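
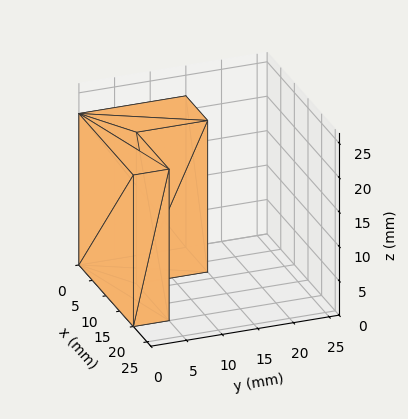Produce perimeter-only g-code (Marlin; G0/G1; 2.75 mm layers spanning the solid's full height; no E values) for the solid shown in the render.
Reading the render: the shape is an L-shaped prism: outer 20 × 15 mm, arm thicknesses ≈ 5 mm (horizontal) and 8 mm (vertical), extruded 22 mm in z (dimensions read to the nearest mm from the axis ticks). For the g-code, the solid's height is divided into equal slices at the stated Δz and each level perimeter traced with G1 moves after a G0 lift.

; perimeter-only toolpath
G21 ; units = mm
G90 ; absolute positioning
G28 ; home
; layer 1
G0 Z2.75
G0 X0.00 Y0.00
G1 X20.00 Y0.00
G1 X20.00 Y5.00
G1 X8.00 Y5.00
G1 X8.00 Y15.00
G1 X0.00 Y15.00
G1 X0.00 Y0.00
; layer 2
G0 Z5.50
G0 X0.00 Y0.00
G1 X20.00 Y0.00
G1 X20.00 Y5.00
G1 X8.00 Y5.00
G1 X8.00 Y15.00
G1 X0.00 Y15.00
G1 X0.00 Y0.00
; layer 3
G0 Z8.25
G0 X0.00 Y0.00
G1 X20.00 Y0.00
G1 X20.00 Y5.00
G1 X8.00 Y5.00
G1 X8.00 Y15.00
G1 X0.00 Y15.00
G1 X0.00 Y0.00
; layer 4
G0 Z11.00
G0 X0.00 Y0.00
G1 X20.00 Y0.00
G1 X20.00 Y5.00
G1 X8.00 Y5.00
G1 X8.00 Y15.00
G1 X0.00 Y15.00
G1 X0.00 Y0.00
; layer 5
G0 Z13.75
G0 X0.00 Y0.00
G1 X20.00 Y0.00
G1 X20.00 Y5.00
G1 X8.00 Y5.00
G1 X8.00 Y15.00
G1 X0.00 Y15.00
G1 X0.00 Y0.00
; layer 6
G0 Z16.50
G0 X0.00 Y0.00
G1 X20.00 Y0.00
G1 X20.00 Y5.00
G1 X8.00 Y5.00
G1 X8.00 Y15.00
G1 X0.00 Y15.00
G1 X0.00 Y0.00
; layer 7
G0 Z19.25
G0 X0.00 Y0.00
G1 X20.00 Y0.00
G1 X20.00 Y5.00
G1 X8.00 Y5.00
G1 X8.00 Y15.00
G1 X0.00 Y15.00
G1 X0.00 Y0.00
; layer 8
G0 Z22.00
G0 X0.00 Y0.00
G1 X20.00 Y0.00
G1 X20.00 Y5.00
G1 X8.00 Y5.00
G1 X8.00 Y15.00
G1 X0.00 Y15.00
G1 X0.00 Y0.00
M2 ; end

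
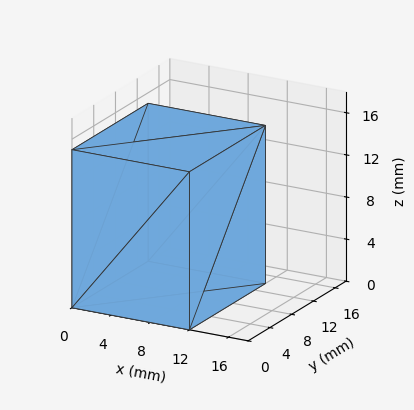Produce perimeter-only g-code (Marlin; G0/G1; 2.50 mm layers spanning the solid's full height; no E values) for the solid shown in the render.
Reading the render: the shape is a rectangular box, roughly 12 × 14 mm footprint and 15 mm tall (dimensions read to the nearest mm from the axis ticks). For the g-code, the solid's height is divided into equal slices at the stated Δz and each level perimeter traced with G1 moves after a G0 lift.

; perimeter-only toolpath
G21 ; units = mm
G90 ; absolute positioning
G28 ; home
; layer 1
G0 Z2.50
G0 X0.00 Y0.00
G1 X12.00 Y0.00
G1 X12.00 Y14.00
G1 X0.00 Y14.00
G1 X0.00 Y0.00
; layer 2
G0 Z5.00
G0 X0.00 Y0.00
G1 X12.00 Y0.00
G1 X12.00 Y14.00
G1 X0.00 Y14.00
G1 X0.00 Y0.00
; layer 3
G0 Z7.50
G0 X0.00 Y0.00
G1 X12.00 Y0.00
G1 X12.00 Y14.00
G1 X0.00 Y14.00
G1 X0.00 Y0.00
; layer 4
G0 Z10.00
G0 X0.00 Y0.00
G1 X12.00 Y0.00
G1 X12.00 Y14.00
G1 X0.00 Y14.00
G1 X0.00 Y0.00
; layer 5
G0 Z12.50
G0 X0.00 Y0.00
G1 X12.00 Y0.00
G1 X12.00 Y14.00
G1 X0.00 Y14.00
G1 X0.00 Y0.00
; layer 6
G0 Z15.00
G0 X0.00 Y0.00
G1 X12.00 Y0.00
G1 X12.00 Y14.00
G1 X0.00 Y14.00
G1 X0.00 Y0.00
M2 ; end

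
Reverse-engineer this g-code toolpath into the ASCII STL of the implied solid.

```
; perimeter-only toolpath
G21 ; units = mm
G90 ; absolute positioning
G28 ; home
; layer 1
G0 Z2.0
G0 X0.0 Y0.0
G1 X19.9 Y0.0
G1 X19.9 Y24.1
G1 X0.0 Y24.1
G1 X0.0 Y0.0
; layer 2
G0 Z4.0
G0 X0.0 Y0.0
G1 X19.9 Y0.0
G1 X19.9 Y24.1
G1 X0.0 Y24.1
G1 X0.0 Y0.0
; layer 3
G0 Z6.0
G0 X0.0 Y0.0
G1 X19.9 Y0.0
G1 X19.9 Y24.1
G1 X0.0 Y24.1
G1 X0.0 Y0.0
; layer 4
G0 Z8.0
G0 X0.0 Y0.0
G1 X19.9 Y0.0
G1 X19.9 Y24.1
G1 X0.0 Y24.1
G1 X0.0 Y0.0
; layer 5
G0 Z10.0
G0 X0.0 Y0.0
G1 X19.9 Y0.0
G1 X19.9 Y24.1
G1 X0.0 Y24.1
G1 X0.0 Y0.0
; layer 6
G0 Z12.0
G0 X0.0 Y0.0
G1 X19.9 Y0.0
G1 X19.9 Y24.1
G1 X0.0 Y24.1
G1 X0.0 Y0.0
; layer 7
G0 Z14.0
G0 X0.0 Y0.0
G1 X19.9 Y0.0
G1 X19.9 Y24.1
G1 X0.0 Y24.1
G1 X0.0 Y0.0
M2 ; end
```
solid part
  facet normal 0.0000 0.0000 -1.0000
    outer loop
      vertex 19.9 24.1 0.0
      vertex 19.9 0.0 0.0
      vertex 0.0 0.0 0.0
    endloop
  endfacet
  facet normal 0.0000 0.0000 -1.0000
    outer loop
      vertex 0.0 24.1 0.0
      vertex 19.9 24.1 0.0
      vertex 0.0 0.0 0.0
    endloop
  endfacet
  facet normal 0.0000 0.0000 1.0000
    outer loop
      vertex 0.0 0.0 14.0
      vertex 19.9 0.0 14.0
      vertex 19.9 24.1 14.0
    endloop
  endfacet
  facet normal 0.0000 0.0000 1.0000
    outer loop
      vertex 0.0 0.0 14.0
      vertex 19.9 24.1 14.0
      vertex 0.0 24.1 14.0
    endloop
  endfacet
  facet normal 0.0000 -1.0000 0.0000
    outer loop
      vertex 0.0 0.0 0.0
      vertex 19.9 0.0 0.0
      vertex 19.9 0.0 14.0
    endloop
  endfacet
  facet normal 0.0000 -1.0000 0.0000
    outer loop
      vertex 0.0 0.0 0.0
      vertex 19.9 0.0 14.0
      vertex 0.0 0.0 14.0
    endloop
  endfacet
  facet normal 0.0000 1.0000 0.0000
    outer loop
      vertex 19.9 24.1 14.0
      vertex 19.9 24.1 0.0
      vertex 0.0 24.1 0.0
    endloop
  endfacet
  facet normal 0.0000 1.0000 0.0000
    outer loop
      vertex 0.0 24.1 14.0
      vertex 19.9 24.1 14.0
      vertex 0.0 24.1 0.0
    endloop
  endfacet
  facet normal -1.0000 0.0000 0.0000
    outer loop
      vertex 0.0 24.1 14.0
      vertex 0.0 24.1 0.0
      vertex 0.0 0.0 0.0
    endloop
  endfacet
  facet normal -1.0000 0.0000 0.0000
    outer loop
      vertex 0.0 0.0 14.0
      vertex 0.0 24.1 14.0
      vertex 0.0 0.0 0.0
    endloop
  endfacet
  facet normal 1.0000 0.0000 0.0000
    outer loop
      vertex 19.9 0.0 0.0
      vertex 19.9 24.1 0.0
      vertex 19.9 24.1 14.0
    endloop
  endfacet
  facet normal 1.0000 0.0000 0.0000
    outer loop
      vertex 19.9 0.0 0.0
      vertex 19.9 24.1 14.0
      vertex 19.9 0.0 14.0
    endloop
  endfacet
endsolid part

The G0 Z moves step by Δz≈2.0 mm. Every layer's G1 loop is the same polygon, so the solid is a straight extrusion of it from z=0 to z≈14. Closing with flat bottom and top caps and triangulating gives 12 facets — a rectangular box, roughly 19.9 × 24.1 mm footprint and 14 mm tall.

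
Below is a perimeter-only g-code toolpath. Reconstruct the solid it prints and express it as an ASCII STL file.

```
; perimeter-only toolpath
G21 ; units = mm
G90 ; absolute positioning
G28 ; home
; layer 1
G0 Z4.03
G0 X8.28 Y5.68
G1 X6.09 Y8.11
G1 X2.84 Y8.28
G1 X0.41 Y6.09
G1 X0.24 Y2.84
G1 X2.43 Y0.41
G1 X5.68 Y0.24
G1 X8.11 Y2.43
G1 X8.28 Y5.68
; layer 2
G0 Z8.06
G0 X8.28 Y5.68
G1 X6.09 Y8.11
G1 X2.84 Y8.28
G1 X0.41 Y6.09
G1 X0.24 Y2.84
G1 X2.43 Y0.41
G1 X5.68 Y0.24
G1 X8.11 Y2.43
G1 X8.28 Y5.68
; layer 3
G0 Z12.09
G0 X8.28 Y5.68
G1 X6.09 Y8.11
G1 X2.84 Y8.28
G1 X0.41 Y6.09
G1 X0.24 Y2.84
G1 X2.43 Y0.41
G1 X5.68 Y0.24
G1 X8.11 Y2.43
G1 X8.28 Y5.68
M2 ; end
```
solid part
  facet normal 0.0000 0.0000 -1.0000
    outer loop
      vertex 2.84 8.28 0.00
      vertex 6.09 8.11 0.00
      vertex 8.28 5.68 0.00
    endloop
  endfacet
  facet normal 0.0000 0.0000 -1.0000
    outer loop
      vertex 0.41 6.09 0.00
      vertex 2.84 8.28 0.00
      vertex 8.28 5.68 0.00
    endloop
  endfacet
  facet normal 0.0000 0.0000 -1.0000
    outer loop
      vertex 0.24 2.84 0.00
      vertex 0.41 6.09 0.00
      vertex 8.28 5.68 0.00
    endloop
  endfacet
  facet normal 0.0000 0.0000 -1.0000
    outer loop
      vertex 2.43 0.41 0.00
      vertex 0.24 2.84 0.00
      vertex 8.28 5.68 0.00
    endloop
  endfacet
  facet normal 0.0000 0.0000 -1.0000
    outer loop
      vertex 5.68 0.24 0.00
      vertex 2.43 0.41 0.00
      vertex 8.28 5.68 0.00
    endloop
  endfacet
  facet normal 0.0000 0.0000 -1.0000
    outer loop
      vertex 8.11 2.43 0.00
      vertex 5.68 0.24 0.00
      vertex 8.28 5.68 0.00
    endloop
  endfacet
  facet normal 0.0000 0.0000 1.0000
    outer loop
      vertex 8.28 5.68 12.09
      vertex 6.09 8.11 12.09
      vertex 2.84 8.28 12.09
    endloop
  endfacet
  facet normal 0.0000 0.0000 1.0000
    outer loop
      vertex 8.28 5.68 12.09
      vertex 2.84 8.28 12.09
      vertex 0.41 6.09 12.09
    endloop
  endfacet
  facet normal 0.0000 0.0000 1.0000
    outer loop
      vertex 8.28 5.68 12.09
      vertex 0.41 6.09 12.09
      vertex 0.24 2.84 12.09
    endloop
  endfacet
  facet normal 0.0000 0.0000 1.0000
    outer loop
      vertex 8.28 5.68 12.09
      vertex 0.24 2.84 12.09
      vertex 2.43 0.41 12.09
    endloop
  endfacet
  facet normal 0.0000 0.0000 1.0000
    outer loop
      vertex 8.28 5.68 12.09
      vertex 2.43 0.41 12.09
      vertex 5.68 0.24 12.09
    endloop
  endfacet
  facet normal 0.0000 0.0000 1.0000
    outer loop
      vertex 8.28 5.68 12.09
      vertex 5.68 0.24 12.09
      vertex 8.11 2.43 12.09
    endloop
  endfacet
  facet normal 0.7428 0.6695 0.0000
    outer loop
      vertex 8.28 5.68 0.00
      vertex 6.09 8.11 0.00
      vertex 6.09 8.11 12.09
    endloop
  endfacet
  facet normal 0.7428 0.6695 0.0000
    outer loop
      vertex 8.28 5.68 0.00
      vertex 6.09 8.11 12.09
      vertex 8.28 5.68 12.09
    endloop
  endfacet
  facet normal 0.0522 0.9986 0.0000
    outer loop
      vertex 6.09 8.11 0.00
      vertex 2.84 8.28 0.00
      vertex 2.84 8.28 12.09
    endloop
  endfacet
  facet normal 0.0522 0.9986 0.0000
    outer loop
      vertex 6.09 8.11 0.00
      vertex 2.84 8.28 12.09
      vertex 6.09 8.11 12.09
    endloop
  endfacet
  facet normal -0.6695 0.7428 0.0000
    outer loop
      vertex 2.84 8.28 0.00
      vertex 0.41 6.09 0.00
      vertex 0.41 6.09 12.09
    endloop
  endfacet
  facet normal -0.6695 0.7428 0.0000
    outer loop
      vertex 2.84 8.28 0.00
      vertex 0.41 6.09 12.09
      vertex 2.84 8.28 12.09
    endloop
  endfacet
  facet normal -0.9986 0.0522 0.0000
    outer loop
      vertex 0.41 6.09 0.00
      vertex 0.24 2.84 0.00
      vertex 0.24 2.84 12.09
    endloop
  endfacet
  facet normal -0.9986 0.0522 0.0000
    outer loop
      vertex 0.41 6.09 0.00
      vertex 0.24 2.84 12.09
      vertex 0.41 6.09 12.09
    endloop
  endfacet
  facet normal -0.7428 -0.6695 0.0000
    outer loop
      vertex 0.24 2.84 0.00
      vertex 2.43 0.41 0.00
      vertex 2.43 0.41 12.09
    endloop
  endfacet
  facet normal -0.7428 -0.6695 0.0000
    outer loop
      vertex 0.24 2.84 0.00
      vertex 2.43 0.41 12.09
      vertex 0.24 2.84 12.09
    endloop
  endfacet
  facet normal -0.0522 -0.9986 0.0000
    outer loop
      vertex 2.43 0.41 0.00
      vertex 5.68 0.24 0.00
      vertex 5.68 0.24 12.09
    endloop
  endfacet
  facet normal -0.0522 -0.9986 0.0000
    outer loop
      vertex 2.43 0.41 0.00
      vertex 5.68 0.24 12.09
      vertex 2.43 0.41 12.09
    endloop
  endfacet
  facet normal 0.6695 -0.7428 0.0000
    outer loop
      vertex 5.68 0.24 0.00
      vertex 8.11 2.43 0.00
      vertex 8.11 2.43 12.09
    endloop
  endfacet
  facet normal 0.6695 -0.7428 0.0000
    outer loop
      vertex 5.68 0.24 0.00
      vertex 8.11 2.43 12.09
      vertex 5.68 0.24 12.09
    endloop
  endfacet
  facet normal 0.9986 -0.0522 0.0000
    outer loop
      vertex 8.11 2.43 0.00
      vertex 8.28 5.68 0.00
      vertex 8.28 5.68 12.09
    endloop
  endfacet
  facet normal 0.9986 -0.0522 0.0000
    outer loop
      vertex 8.11 2.43 0.00
      vertex 8.28 5.68 12.09
      vertex 8.11 2.43 12.09
    endloop
  endfacet
endsolid part

The G0 Z moves step by Δz≈4.03 mm. Every layer's G1 loop is the same polygon, so the solid is a straight extrusion of it from z=0 to z≈12.1. Closing with flat bottom and top caps and triangulating gives 28 facets — a regular 8-sided prism (a cylinder approximated with 8 flat sides), circumscribed radius ≈ 4.26 mm, height ≈ 12.1 mm.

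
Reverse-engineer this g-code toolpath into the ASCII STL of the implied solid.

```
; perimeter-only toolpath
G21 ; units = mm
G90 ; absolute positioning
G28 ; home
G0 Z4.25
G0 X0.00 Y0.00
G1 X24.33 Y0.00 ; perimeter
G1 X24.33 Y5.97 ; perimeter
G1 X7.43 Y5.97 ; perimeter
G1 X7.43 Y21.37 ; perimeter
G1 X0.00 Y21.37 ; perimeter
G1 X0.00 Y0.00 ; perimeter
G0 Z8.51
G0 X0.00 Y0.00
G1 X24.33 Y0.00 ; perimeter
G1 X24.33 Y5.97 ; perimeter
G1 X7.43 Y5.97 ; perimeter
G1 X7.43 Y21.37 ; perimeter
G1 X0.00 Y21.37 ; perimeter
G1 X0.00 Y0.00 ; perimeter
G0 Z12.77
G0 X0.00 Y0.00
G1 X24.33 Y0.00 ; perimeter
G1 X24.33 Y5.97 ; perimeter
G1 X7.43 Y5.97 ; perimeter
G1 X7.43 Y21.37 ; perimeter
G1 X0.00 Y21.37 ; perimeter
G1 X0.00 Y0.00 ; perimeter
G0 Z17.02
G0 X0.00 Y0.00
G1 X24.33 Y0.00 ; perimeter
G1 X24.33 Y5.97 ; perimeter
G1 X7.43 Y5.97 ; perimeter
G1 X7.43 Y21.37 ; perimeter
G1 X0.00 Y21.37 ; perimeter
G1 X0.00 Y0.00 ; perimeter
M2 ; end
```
solid part
  facet normal 0.0000 0.0000 -1.0000
    outer loop
      vertex 24.33 5.97 0.00
      vertex 24.33 0.00 0.00
      vertex 0.00 0.00 0.00
    endloop
  endfacet
  facet normal 0.0000 0.0000 -1.0000
    outer loop
      vertex 7.43 5.97 0.00
      vertex 24.33 5.97 0.00
      vertex 0.00 0.00 0.00
    endloop
  endfacet
  facet normal 0.0000 0.0000 -1.0000
    outer loop
      vertex 7.43 21.37 0.00
      vertex 7.43 5.97 0.00
      vertex 0.00 0.00 0.00
    endloop
  endfacet
  facet normal 0.0000 0.0000 -1.0000
    outer loop
      vertex 0.00 21.37 0.00
      vertex 7.43 21.37 0.00
      vertex 0.00 0.00 0.00
    endloop
  endfacet
  facet normal 0.0000 0.0000 1.0000
    outer loop
      vertex 0.00 0.00 17.02
      vertex 24.33 0.00 17.02
      vertex 24.33 5.97 17.02
    endloop
  endfacet
  facet normal 0.0000 0.0000 1.0000
    outer loop
      vertex 0.00 0.00 17.02
      vertex 24.33 5.97 17.02
      vertex 7.43 5.97 17.02
    endloop
  endfacet
  facet normal 0.0000 0.0000 1.0000
    outer loop
      vertex 0.00 0.00 17.02
      vertex 7.43 5.97 17.02
      vertex 7.43 21.37 17.02
    endloop
  endfacet
  facet normal 0.0000 0.0000 1.0000
    outer loop
      vertex 0.00 0.00 17.02
      vertex 7.43 21.37 17.02
      vertex 0.00 21.37 17.02
    endloop
  endfacet
  facet normal 0.0000 -1.0000 0.0000
    outer loop
      vertex 0.00 0.00 0.00
      vertex 24.33 0.00 0.00
      vertex 24.33 0.00 17.02
    endloop
  endfacet
  facet normal 0.0000 -1.0000 0.0000
    outer loop
      vertex 0.00 0.00 0.00
      vertex 24.33 0.00 17.02
      vertex 0.00 0.00 17.02
    endloop
  endfacet
  facet normal 1.0000 0.0000 0.0000
    outer loop
      vertex 24.33 0.00 0.00
      vertex 24.33 5.97 0.00
      vertex 24.33 5.97 17.02
    endloop
  endfacet
  facet normal 1.0000 0.0000 0.0000
    outer loop
      vertex 24.33 0.00 0.00
      vertex 24.33 5.97 17.02
      vertex 24.33 0.00 17.02
    endloop
  endfacet
  facet normal 0.0000 1.0000 0.0000
    outer loop
      vertex 24.33 5.97 0.00
      vertex 7.43 5.97 0.00
      vertex 7.43 5.97 17.02
    endloop
  endfacet
  facet normal 0.0000 1.0000 0.0000
    outer loop
      vertex 24.33 5.97 0.00
      vertex 7.43 5.97 17.02
      vertex 24.33 5.97 17.02
    endloop
  endfacet
  facet normal 1.0000 0.0000 0.0000
    outer loop
      vertex 7.43 5.97 0.00
      vertex 7.43 21.37 0.00
      vertex 7.43 21.37 17.02
    endloop
  endfacet
  facet normal 1.0000 0.0000 0.0000
    outer loop
      vertex 7.43 5.97 0.00
      vertex 7.43 21.37 17.02
      vertex 7.43 5.97 17.02
    endloop
  endfacet
  facet normal 0.0000 1.0000 0.0000
    outer loop
      vertex 7.43 21.37 0.00
      vertex 0.00 21.37 0.00
      vertex 0.00 21.37 17.02
    endloop
  endfacet
  facet normal 0.0000 1.0000 0.0000
    outer loop
      vertex 7.43 21.37 0.00
      vertex 0.00 21.37 17.02
      vertex 7.43 21.37 17.02
    endloop
  endfacet
  facet normal -1.0000 0.0000 0.0000
    outer loop
      vertex 0.00 21.37 0.00
      vertex 0.00 0.00 0.00
      vertex 0.00 0.00 17.02
    endloop
  endfacet
  facet normal -1.0000 0.0000 0.0000
    outer loop
      vertex 0.00 21.37 0.00
      vertex 0.00 0.00 17.02
      vertex 0.00 21.37 17.02
    endloop
  endfacet
endsolid part

The G0 Z moves step by Δz≈4.25 mm. Every layer's G1 loop is the same polygon, so the solid is a straight extrusion of it from z=0 to z≈17. Closing with flat bottom and top caps and triangulating gives 20 facets — an L-shaped prism: outer 24.3 × 21.4 mm, arm thicknesses ≈ 5.97 mm (horizontal) and 7.43 mm (vertical), extruded 17 mm in z.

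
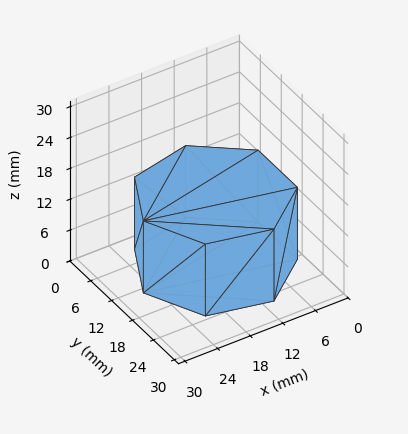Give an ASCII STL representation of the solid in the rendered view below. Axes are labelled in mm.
Reading the render: the shape is a regular 7-sided prism (a cylinder approximated with 7 flat sides), circumscribed radius ≈ 13 mm, height ≈ 14 mm (dimensions read to the nearest mm from the axis ticks). For the STL, each face is triangulated and given an outward normal.

solid part
  facet normal 0.0000 0.0000 -1.0000
    outer loop
      vertex 10.11 25.67 0.00
      vertex 21.11 23.16 0.00
      vertex 26.00 13.00 0.00
    endloop
  endfacet
  facet normal 0.0000 0.0000 -1.0000
    outer loop
      vertex 1.29 18.64 0.00
      vertex 10.11 25.67 0.00
      vertex 26.00 13.00 0.00
    endloop
  endfacet
  facet normal 0.0000 0.0000 -1.0000
    outer loop
      vertex 1.29 7.36 0.00
      vertex 1.29 18.64 0.00
      vertex 26.00 13.00 0.00
    endloop
  endfacet
  facet normal 0.0000 0.0000 -1.0000
    outer loop
      vertex 10.11 0.33 0.00
      vertex 1.29 7.36 0.00
      vertex 26.00 13.00 0.00
    endloop
  endfacet
  facet normal 0.0000 0.0000 -1.0000
    outer loop
      vertex 21.11 2.84 0.00
      vertex 10.11 0.33 0.00
      vertex 26.00 13.00 0.00
    endloop
  endfacet
  facet normal 0.0000 0.0000 1.0000
    outer loop
      vertex 26.00 13.00 14.00
      vertex 21.11 23.16 14.00
      vertex 10.11 25.67 14.00
    endloop
  endfacet
  facet normal 0.0000 0.0000 1.0000
    outer loop
      vertex 26.00 13.00 14.00
      vertex 10.11 25.67 14.00
      vertex 1.29 18.64 14.00
    endloop
  endfacet
  facet normal 0.0000 0.0000 1.0000
    outer loop
      vertex 26.00 13.00 14.00
      vertex 1.29 18.64 14.00
      vertex 1.29 7.36 14.00
    endloop
  endfacet
  facet normal 0.0000 0.0000 1.0000
    outer loop
      vertex 26.00 13.00 14.00
      vertex 1.29 7.36 14.00
      vertex 10.11 0.33 14.00
    endloop
  endfacet
  facet normal 0.0000 0.0000 1.0000
    outer loop
      vertex 26.00 13.00 14.00
      vertex 10.11 0.33 14.00
      vertex 21.11 2.84 14.00
    endloop
  endfacet
  facet normal 0.9011 0.4337 0.0000
    outer loop
      vertex 26.00 13.00 0.00
      vertex 21.11 23.16 0.00
      vertex 21.11 23.16 14.00
    endloop
  endfacet
  facet normal 0.9011 0.4337 0.0000
    outer loop
      vertex 26.00 13.00 0.00
      vertex 21.11 23.16 14.00
      vertex 26.00 13.00 14.00
    endloop
  endfacet
  facet normal 0.2225 0.9749 0.0000
    outer loop
      vertex 21.11 23.16 0.00
      vertex 10.11 25.67 0.00
      vertex 10.11 25.67 14.00
    endloop
  endfacet
  facet normal 0.2225 0.9749 0.0000
    outer loop
      vertex 21.11 23.16 0.00
      vertex 10.11 25.67 14.00
      vertex 21.11 23.16 14.00
    endloop
  endfacet
  facet normal -0.6233 0.7820 0.0000
    outer loop
      vertex 10.11 25.67 0.00
      vertex 1.29 18.64 0.00
      vertex 1.29 18.64 14.00
    endloop
  endfacet
  facet normal -0.6233 0.7820 0.0000
    outer loop
      vertex 10.11 25.67 0.00
      vertex 1.29 18.64 14.00
      vertex 10.11 25.67 14.00
    endloop
  endfacet
  facet normal -1.0000 0.0000 0.0000
    outer loop
      vertex 1.29 18.64 0.00
      vertex 1.29 7.36 0.00
      vertex 1.29 7.36 14.00
    endloop
  endfacet
  facet normal -1.0000 0.0000 0.0000
    outer loop
      vertex 1.29 18.64 0.00
      vertex 1.29 7.36 14.00
      vertex 1.29 18.64 14.00
    endloop
  endfacet
  facet normal -0.6233 -0.7820 0.0000
    outer loop
      vertex 1.29 7.36 0.00
      vertex 10.11 0.33 0.00
      vertex 10.11 0.33 14.00
    endloop
  endfacet
  facet normal -0.6233 -0.7820 0.0000
    outer loop
      vertex 1.29 7.36 0.00
      vertex 10.11 0.33 14.00
      vertex 1.29 7.36 14.00
    endloop
  endfacet
  facet normal 0.2225 -0.9749 0.0000
    outer loop
      vertex 10.11 0.33 0.00
      vertex 21.11 2.84 0.00
      vertex 21.11 2.84 14.00
    endloop
  endfacet
  facet normal 0.2225 -0.9749 0.0000
    outer loop
      vertex 10.11 0.33 0.00
      vertex 21.11 2.84 14.00
      vertex 10.11 0.33 14.00
    endloop
  endfacet
  facet normal 0.9011 -0.4337 0.0000
    outer loop
      vertex 21.11 2.84 0.00
      vertex 26.00 13.00 0.00
      vertex 26.00 13.00 14.00
    endloop
  endfacet
  facet normal 0.9011 -0.4337 0.0000
    outer loop
      vertex 21.11 2.84 0.00
      vertex 26.00 13.00 14.00
      vertex 21.11 2.84 14.00
    endloop
  endfacet
endsolid part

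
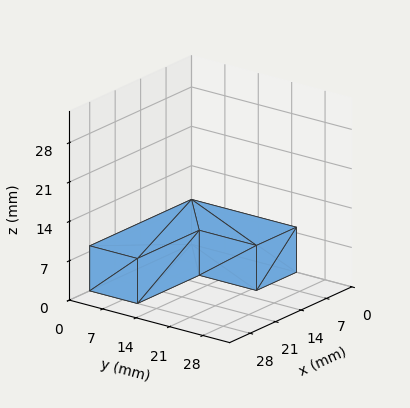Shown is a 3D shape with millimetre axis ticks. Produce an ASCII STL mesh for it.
Reading the render: the shape is an L-shaped prism: outer 28 × 22 mm, arm thicknesses ≈ 10 mm (horizontal) and 11 mm (vertical), extruded 8 mm in z (dimensions read to the nearest mm from the axis ticks). For the STL, each face is triangulated and given an outward normal.

solid part
  facet normal 0.0000 0.0000 -1.0000
    outer loop
      vertex 28.000 10.000 0.000
      vertex 28.000 0.000 0.000
      vertex 0.000 0.000 0.000
    endloop
  endfacet
  facet normal 0.0000 0.0000 -1.0000
    outer loop
      vertex 11.000 10.000 0.000
      vertex 28.000 10.000 0.000
      vertex 0.000 0.000 0.000
    endloop
  endfacet
  facet normal 0.0000 0.0000 -1.0000
    outer loop
      vertex 11.000 22.000 0.000
      vertex 11.000 10.000 0.000
      vertex 0.000 0.000 0.000
    endloop
  endfacet
  facet normal 0.0000 0.0000 -1.0000
    outer loop
      vertex 0.000 22.000 0.000
      vertex 11.000 22.000 0.000
      vertex 0.000 0.000 0.000
    endloop
  endfacet
  facet normal 0.0000 0.0000 1.0000
    outer loop
      vertex 0.000 0.000 8.000
      vertex 28.000 0.000 8.000
      vertex 28.000 10.000 8.000
    endloop
  endfacet
  facet normal 0.0000 0.0000 1.0000
    outer loop
      vertex 0.000 0.000 8.000
      vertex 28.000 10.000 8.000
      vertex 11.000 10.000 8.000
    endloop
  endfacet
  facet normal 0.0000 0.0000 1.0000
    outer loop
      vertex 0.000 0.000 8.000
      vertex 11.000 10.000 8.000
      vertex 11.000 22.000 8.000
    endloop
  endfacet
  facet normal 0.0000 0.0000 1.0000
    outer loop
      vertex 0.000 0.000 8.000
      vertex 11.000 22.000 8.000
      vertex 0.000 22.000 8.000
    endloop
  endfacet
  facet normal 0.0000 -1.0000 0.0000
    outer loop
      vertex 0.000 0.000 0.000
      vertex 28.000 0.000 0.000
      vertex 28.000 0.000 8.000
    endloop
  endfacet
  facet normal 0.0000 -1.0000 0.0000
    outer loop
      vertex 0.000 0.000 0.000
      vertex 28.000 0.000 8.000
      vertex 0.000 0.000 8.000
    endloop
  endfacet
  facet normal 1.0000 0.0000 0.0000
    outer loop
      vertex 28.000 0.000 0.000
      vertex 28.000 10.000 0.000
      vertex 28.000 10.000 8.000
    endloop
  endfacet
  facet normal 1.0000 0.0000 0.0000
    outer loop
      vertex 28.000 0.000 0.000
      vertex 28.000 10.000 8.000
      vertex 28.000 0.000 8.000
    endloop
  endfacet
  facet normal 0.0000 1.0000 0.0000
    outer loop
      vertex 28.000 10.000 0.000
      vertex 11.000 10.000 0.000
      vertex 11.000 10.000 8.000
    endloop
  endfacet
  facet normal 0.0000 1.0000 0.0000
    outer loop
      vertex 28.000 10.000 0.000
      vertex 11.000 10.000 8.000
      vertex 28.000 10.000 8.000
    endloop
  endfacet
  facet normal 1.0000 0.0000 0.0000
    outer loop
      vertex 11.000 10.000 0.000
      vertex 11.000 22.000 0.000
      vertex 11.000 22.000 8.000
    endloop
  endfacet
  facet normal 1.0000 0.0000 0.0000
    outer loop
      vertex 11.000 10.000 0.000
      vertex 11.000 22.000 8.000
      vertex 11.000 10.000 8.000
    endloop
  endfacet
  facet normal 0.0000 1.0000 0.0000
    outer loop
      vertex 11.000 22.000 0.000
      vertex 0.000 22.000 0.000
      vertex 0.000 22.000 8.000
    endloop
  endfacet
  facet normal 0.0000 1.0000 0.0000
    outer loop
      vertex 11.000 22.000 0.000
      vertex 0.000 22.000 8.000
      vertex 11.000 22.000 8.000
    endloop
  endfacet
  facet normal -1.0000 0.0000 0.0000
    outer loop
      vertex 0.000 22.000 0.000
      vertex 0.000 0.000 0.000
      vertex 0.000 0.000 8.000
    endloop
  endfacet
  facet normal -1.0000 0.0000 0.0000
    outer loop
      vertex 0.000 22.000 0.000
      vertex 0.000 0.000 8.000
      vertex 0.000 22.000 8.000
    endloop
  endfacet
endsolid part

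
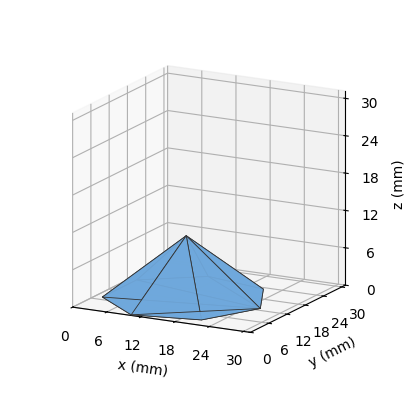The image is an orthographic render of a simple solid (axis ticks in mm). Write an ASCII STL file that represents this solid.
Reading the render: the shape is a regular 7-sided pyramid, base circumscribed radius ≈ 13 mm, apex at z ≈ 10 mm (dimensions read to the nearest mm from the axis ticks). For the STL, each face is triangulated and given an outward normal.

solid part
  facet normal 0.0000 0.0000 -1.0000
    outer loop
      vertex 10.107 25.674 0.000
      vertex 21.105 23.164 0.000
      vertex 26.000 13.000 0.000
    endloop
  endfacet
  facet normal 0.0000 0.0000 -1.0000
    outer loop
      vertex 1.287 18.640 0.000
      vertex 10.107 25.674 0.000
      vertex 26.000 13.000 0.000
    endloop
  endfacet
  facet normal 0.0000 0.0000 -1.0000
    outer loop
      vertex 1.287 7.360 0.000
      vertex 1.287 18.640 0.000
      vertex 26.000 13.000 0.000
    endloop
  endfacet
  facet normal 0.0000 0.0000 -1.0000
    outer loop
      vertex 10.107 0.326 0.000
      vertex 1.287 7.360 0.000
      vertex 26.000 13.000 0.000
    endloop
  endfacet
  facet normal 0.0000 0.0000 -1.0000
    outer loop
      vertex 21.105 2.836 0.000
      vertex 10.107 0.326 0.000
      vertex 26.000 13.000 0.000
    endloop
  endfacet
  facet normal 0.5850 0.2817 0.7605
    outer loop
      vertex 26.000 13.000 0.000
      vertex 21.105 23.164 0.000
      vertex 13.000 13.000 10.000
    endloop
  endfacet
  facet normal 0.1445 0.6330 0.7605
    outer loop
      vertex 21.105 23.164 0.000
      vertex 10.107 25.674 0.000
      vertex 13.000 13.000 10.000
    endloop
  endfacet
  facet normal -0.4049 0.5076 0.7605
    outer loop
      vertex 10.107 25.674 0.000
      vertex 1.287 18.640 0.000
      vertex 13.000 13.000 10.000
    endloop
  endfacet
  facet normal -0.6493 0.0000 0.7605
    outer loop
      vertex 1.287 18.640 0.000
      vertex 1.287 7.360 0.000
      vertex 13.000 13.000 10.000
    endloop
  endfacet
  facet normal -0.4049 -0.5076 0.7605
    outer loop
      vertex 1.287 7.360 0.000
      vertex 10.107 0.326 0.000
      vertex 13.000 13.000 10.000
    endloop
  endfacet
  facet normal 0.1445 -0.6330 0.7605
    outer loop
      vertex 10.107 0.326 0.000
      vertex 21.105 2.836 0.000
      vertex 13.000 13.000 10.000
    endloop
  endfacet
  facet normal 0.5850 -0.2817 0.7605
    outer loop
      vertex 21.105 2.836 0.000
      vertex 26.000 13.000 0.000
      vertex 13.000 13.000 10.000
    endloop
  endfacet
endsolid part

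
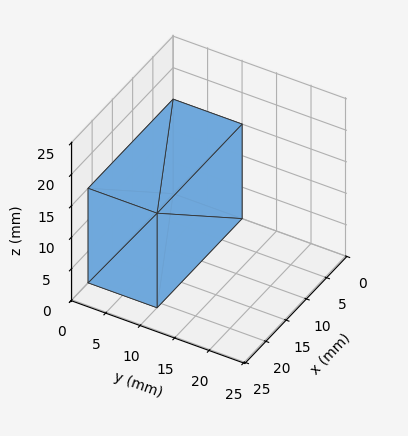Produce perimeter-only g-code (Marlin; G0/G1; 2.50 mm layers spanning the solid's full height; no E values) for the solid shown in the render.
Reading the render: the shape is a rectangular box, roughly 21 × 10 mm footprint and 15 mm tall (dimensions read to the nearest mm from the axis ticks). For the g-code, the solid's height is divided into equal slices at the stated Δz and each level perimeter traced with G1 moves after a G0 lift.

; perimeter-only toolpath
G21 ; units = mm
G90 ; absolute positioning
G28 ; home
; layer 1
G0 Z2.50
G0 X0.00 Y0.00
G1 X21.00 Y0.00
G1 X21.00 Y10.00
G1 X0.00 Y10.00
G1 X0.00 Y0.00
; layer 2
G0 Z5.00
G0 X0.00 Y0.00
G1 X21.00 Y0.00
G1 X21.00 Y10.00
G1 X0.00 Y10.00
G1 X0.00 Y0.00
; layer 3
G0 Z7.50
G0 X0.00 Y0.00
G1 X21.00 Y0.00
G1 X21.00 Y10.00
G1 X0.00 Y10.00
G1 X0.00 Y0.00
; layer 4
G0 Z10.00
G0 X0.00 Y0.00
G1 X21.00 Y0.00
G1 X21.00 Y10.00
G1 X0.00 Y10.00
G1 X0.00 Y0.00
; layer 5
G0 Z12.50
G0 X0.00 Y0.00
G1 X21.00 Y0.00
G1 X21.00 Y10.00
G1 X0.00 Y10.00
G1 X0.00 Y0.00
; layer 6
G0 Z15.00
G0 X0.00 Y0.00
G1 X21.00 Y0.00
G1 X21.00 Y10.00
G1 X0.00 Y10.00
G1 X0.00 Y0.00
M2 ; end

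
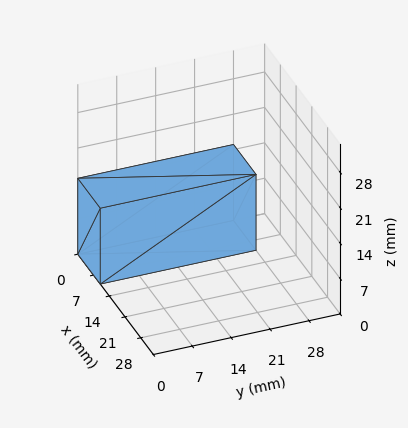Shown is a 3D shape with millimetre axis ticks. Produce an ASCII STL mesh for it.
Reading the render: the shape is a rectangular box, roughly 10 × 28 mm footprint and 15 mm tall (dimensions read to the nearest mm from the axis ticks). For the STL, each face is triangulated and given an outward normal.

solid part
  facet normal 0.0000 0.0000 -1.0000
    outer loop
      vertex 10.000 28.000 0.000
      vertex 10.000 0.000 0.000
      vertex 0.000 0.000 0.000
    endloop
  endfacet
  facet normal 0.0000 0.0000 -1.0000
    outer loop
      vertex 0.000 28.000 0.000
      vertex 10.000 28.000 0.000
      vertex 0.000 0.000 0.000
    endloop
  endfacet
  facet normal 0.0000 0.0000 1.0000
    outer loop
      vertex 0.000 0.000 15.000
      vertex 10.000 0.000 15.000
      vertex 10.000 28.000 15.000
    endloop
  endfacet
  facet normal 0.0000 0.0000 1.0000
    outer loop
      vertex 0.000 0.000 15.000
      vertex 10.000 28.000 15.000
      vertex 0.000 28.000 15.000
    endloop
  endfacet
  facet normal 0.0000 -1.0000 0.0000
    outer loop
      vertex 0.000 0.000 0.000
      vertex 10.000 0.000 0.000
      vertex 10.000 0.000 15.000
    endloop
  endfacet
  facet normal 0.0000 -1.0000 0.0000
    outer loop
      vertex 0.000 0.000 0.000
      vertex 10.000 0.000 15.000
      vertex 0.000 0.000 15.000
    endloop
  endfacet
  facet normal 0.0000 1.0000 0.0000
    outer loop
      vertex 10.000 28.000 15.000
      vertex 10.000 28.000 0.000
      vertex 0.000 28.000 0.000
    endloop
  endfacet
  facet normal 0.0000 1.0000 0.0000
    outer loop
      vertex 0.000 28.000 15.000
      vertex 10.000 28.000 15.000
      vertex 0.000 28.000 0.000
    endloop
  endfacet
  facet normal -1.0000 0.0000 0.0000
    outer loop
      vertex 0.000 28.000 15.000
      vertex 0.000 28.000 0.000
      vertex 0.000 0.000 0.000
    endloop
  endfacet
  facet normal -1.0000 0.0000 0.0000
    outer loop
      vertex 0.000 0.000 15.000
      vertex 0.000 28.000 15.000
      vertex 0.000 0.000 0.000
    endloop
  endfacet
  facet normal 1.0000 0.0000 0.0000
    outer loop
      vertex 10.000 0.000 0.000
      vertex 10.000 28.000 0.000
      vertex 10.000 28.000 15.000
    endloop
  endfacet
  facet normal 1.0000 0.0000 0.0000
    outer loop
      vertex 10.000 0.000 0.000
      vertex 10.000 28.000 15.000
      vertex 10.000 0.000 15.000
    endloop
  endfacet
endsolid part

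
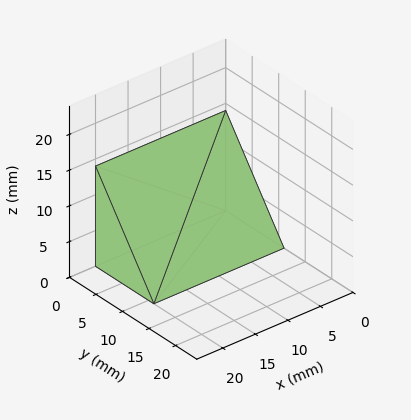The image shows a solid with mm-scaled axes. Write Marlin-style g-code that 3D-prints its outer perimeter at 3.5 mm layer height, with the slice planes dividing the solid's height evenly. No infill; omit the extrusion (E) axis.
Reading the render: the shape is a wedge (ramp): 20 × 11 mm base, rising to 14 mm along the y=0 edge and sloping linearly to z=0 at y=11 (dimensions read to the nearest mm from the axis ticks). For the g-code, the solid's height is divided into equal slices at the stated Δz and each level perimeter traced with G1 moves after a G0 lift.

; perimeter-only toolpath
G21 ; units = mm
G90 ; absolute positioning
G28 ; home
; layer 1
G0 Z3.5
G0 X0.0 Y0.0
G1 X20.0 Y0.0
G1 X20.0 Y8.2
G1 X0.0 Y8.2
G1 X0.0 Y0.0
; layer 2
G0 Z7.0
G0 X0.0 Y0.0
G1 X20.0 Y0.0
G1 X20.0 Y5.5
G1 X0.0 Y5.5
G1 X0.0 Y0.0
; layer 3
G0 Z10.5
G0 X0.0 Y0.0
G1 X20.0 Y0.0
G1 X20.0 Y2.8
G1 X0.0 Y2.8
G1 X0.0 Y0.0
M2 ; end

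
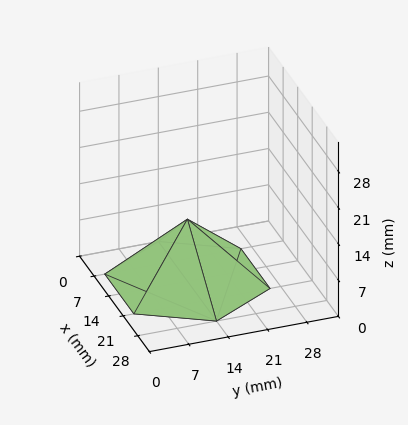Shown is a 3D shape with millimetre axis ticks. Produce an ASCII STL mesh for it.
Reading the render: the shape is a regular 6-sided pyramid, base circumscribed radius ≈ 14 mm, apex at z ≈ 12 mm (dimensions read to the nearest mm from the axis ticks). For the STL, each face is triangulated and given an outward normal.

solid part
  facet normal 0.0000 0.0000 -1.0000
    outer loop
      vertex 7.0 26.1 0.0
      vertex 21.0 26.1 0.0
      vertex 28.0 14.0 0.0
    endloop
  endfacet
  facet normal 0.0000 0.0000 -1.0000
    outer loop
      vertex 0.0 14.0 0.0
      vertex 7.0 26.1 0.0
      vertex 28.0 14.0 0.0
    endloop
  endfacet
  facet normal 0.0000 0.0000 -1.0000
    outer loop
      vertex 7.0 1.9 0.0
      vertex 0.0 14.0 0.0
      vertex 28.0 14.0 0.0
    endloop
  endfacet
  facet normal 0.0000 0.0000 -1.0000
    outer loop
      vertex 21.0 1.9 0.0
      vertex 7.0 1.9 0.0
      vertex 28.0 14.0 0.0
    endloop
  endfacet
  facet normal 0.6091 0.3523 0.7106
    outer loop
      vertex 28.0 14.0 0.0
      vertex 21.0 26.1 0.0
      vertex 14.0 14.0 12.0
    endloop
  endfacet
  facet normal 0.0000 0.7042 0.7100
    outer loop
      vertex 21.0 26.1 0.0
      vertex 7.0 26.1 0.0
      vertex 14.0 14.0 12.0
    endloop
  endfacet
  facet normal -0.6091 0.3523 0.7106
    outer loop
      vertex 7.0 26.1 0.0
      vertex 0.0 14.0 0.0
      vertex 14.0 14.0 12.0
    endloop
  endfacet
  facet normal -0.6091 -0.3523 0.7106
    outer loop
      vertex 0.0 14.0 0.0
      vertex 7.0 1.9 0.0
      vertex 14.0 14.0 12.0
    endloop
  endfacet
  facet normal 0.0000 -0.7042 0.7100
    outer loop
      vertex 7.0 1.9 0.0
      vertex 21.0 1.9 0.0
      vertex 14.0 14.0 12.0
    endloop
  endfacet
  facet normal 0.6091 -0.3523 0.7106
    outer loop
      vertex 21.0 1.9 0.0
      vertex 28.0 14.0 0.0
      vertex 14.0 14.0 12.0
    endloop
  endfacet
endsolid part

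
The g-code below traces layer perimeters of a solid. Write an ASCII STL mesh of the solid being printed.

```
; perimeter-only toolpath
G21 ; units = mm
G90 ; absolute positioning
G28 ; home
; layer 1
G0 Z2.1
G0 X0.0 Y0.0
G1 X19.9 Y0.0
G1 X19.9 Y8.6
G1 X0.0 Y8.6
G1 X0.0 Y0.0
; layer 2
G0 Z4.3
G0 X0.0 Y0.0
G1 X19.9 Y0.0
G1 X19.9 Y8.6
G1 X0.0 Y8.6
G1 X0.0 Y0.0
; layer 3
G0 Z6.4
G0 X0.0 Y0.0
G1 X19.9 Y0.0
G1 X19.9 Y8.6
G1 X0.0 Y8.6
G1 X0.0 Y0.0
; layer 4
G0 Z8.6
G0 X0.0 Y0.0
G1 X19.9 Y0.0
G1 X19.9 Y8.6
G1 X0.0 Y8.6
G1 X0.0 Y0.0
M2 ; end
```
solid part
  facet normal 0.0000 0.0000 -1.0000
    outer loop
      vertex 19.9 8.6 0.0
      vertex 19.9 0.0 0.0
      vertex 0.0 0.0 0.0
    endloop
  endfacet
  facet normal 0.0000 0.0000 -1.0000
    outer loop
      vertex 0.0 8.6 0.0
      vertex 19.9 8.6 0.0
      vertex 0.0 0.0 0.0
    endloop
  endfacet
  facet normal 0.0000 0.0000 1.0000
    outer loop
      vertex 0.0 0.0 8.6
      vertex 19.9 0.0 8.6
      vertex 19.9 8.6 8.6
    endloop
  endfacet
  facet normal 0.0000 0.0000 1.0000
    outer loop
      vertex 0.0 0.0 8.6
      vertex 19.9 8.6 8.6
      vertex 0.0 8.6 8.6
    endloop
  endfacet
  facet normal 0.0000 -1.0000 0.0000
    outer loop
      vertex 0.0 0.0 0.0
      vertex 19.9 0.0 0.0
      vertex 19.9 0.0 8.6
    endloop
  endfacet
  facet normal 0.0000 -1.0000 0.0000
    outer loop
      vertex 0.0 0.0 0.0
      vertex 19.9 0.0 8.6
      vertex 0.0 0.0 8.6
    endloop
  endfacet
  facet normal 0.0000 1.0000 0.0000
    outer loop
      vertex 19.9 8.6 8.6
      vertex 19.9 8.6 0.0
      vertex 0.0 8.6 0.0
    endloop
  endfacet
  facet normal 0.0000 1.0000 0.0000
    outer loop
      vertex 0.0 8.6 8.6
      vertex 19.9 8.6 8.6
      vertex 0.0 8.6 0.0
    endloop
  endfacet
  facet normal -1.0000 0.0000 0.0000
    outer loop
      vertex 0.0 8.6 8.6
      vertex 0.0 8.6 0.0
      vertex 0.0 0.0 0.0
    endloop
  endfacet
  facet normal -1.0000 0.0000 0.0000
    outer loop
      vertex 0.0 0.0 8.6
      vertex 0.0 8.6 8.6
      vertex 0.0 0.0 0.0
    endloop
  endfacet
  facet normal 1.0000 0.0000 0.0000
    outer loop
      vertex 19.9 0.0 0.0
      vertex 19.9 8.6 0.0
      vertex 19.9 8.6 8.6
    endloop
  endfacet
  facet normal 1.0000 0.0000 0.0000
    outer loop
      vertex 19.9 0.0 0.0
      vertex 19.9 8.6 8.6
      vertex 19.9 0.0 8.6
    endloop
  endfacet
endsolid part

The G0 Z moves step by Δz≈2.1 mm. Every layer's G1 loop is the same polygon, so the solid is a straight extrusion of it from z=0 to z≈8.6. Closing with flat bottom and top caps and triangulating gives 12 facets — a rectangular box, roughly 19.9 × 8.6 mm footprint and 8.6 mm tall.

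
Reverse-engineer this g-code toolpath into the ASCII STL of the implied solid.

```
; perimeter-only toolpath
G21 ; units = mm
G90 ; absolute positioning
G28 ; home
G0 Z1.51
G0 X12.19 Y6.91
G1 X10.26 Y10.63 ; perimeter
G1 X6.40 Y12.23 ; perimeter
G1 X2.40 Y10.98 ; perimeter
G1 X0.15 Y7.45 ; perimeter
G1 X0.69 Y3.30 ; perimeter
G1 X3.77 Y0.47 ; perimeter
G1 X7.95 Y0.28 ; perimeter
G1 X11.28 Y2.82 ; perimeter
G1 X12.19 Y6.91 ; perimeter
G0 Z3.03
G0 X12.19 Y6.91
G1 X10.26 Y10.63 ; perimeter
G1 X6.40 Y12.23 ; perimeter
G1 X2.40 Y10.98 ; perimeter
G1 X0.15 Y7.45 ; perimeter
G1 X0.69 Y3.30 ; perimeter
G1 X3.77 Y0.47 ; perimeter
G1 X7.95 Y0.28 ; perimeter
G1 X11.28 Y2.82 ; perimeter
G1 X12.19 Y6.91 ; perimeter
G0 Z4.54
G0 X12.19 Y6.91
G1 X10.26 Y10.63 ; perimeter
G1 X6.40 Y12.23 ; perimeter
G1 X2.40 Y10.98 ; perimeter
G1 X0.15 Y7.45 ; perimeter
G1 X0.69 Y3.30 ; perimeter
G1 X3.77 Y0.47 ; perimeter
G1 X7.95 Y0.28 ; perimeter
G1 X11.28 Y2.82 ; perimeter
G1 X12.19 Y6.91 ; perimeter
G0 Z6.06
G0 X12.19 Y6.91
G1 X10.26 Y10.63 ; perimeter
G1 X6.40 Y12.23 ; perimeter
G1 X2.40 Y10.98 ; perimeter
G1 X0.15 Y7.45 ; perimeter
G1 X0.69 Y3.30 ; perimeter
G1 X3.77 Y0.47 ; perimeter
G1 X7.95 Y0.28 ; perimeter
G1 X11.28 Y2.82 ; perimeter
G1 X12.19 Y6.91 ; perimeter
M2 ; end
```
solid part
  facet normal 0.0000 0.0000 -1.0000
    outer loop
      vertex 6.40 12.23 0.00
      vertex 10.26 10.63 0.00
      vertex 12.19 6.91 0.00
    endloop
  endfacet
  facet normal 0.0000 0.0000 -1.0000
    outer loop
      vertex 2.40 10.98 0.00
      vertex 6.40 12.23 0.00
      vertex 12.19 6.91 0.00
    endloop
  endfacet
  facet normal 0.0000 0.0000 -1.0000
    outer loop
      vertex 0.15 7.45 0.00
      vertex 2.40 10.98 0.00
      vertex 12.19 6.91 0.00
    endloop
  endfacet
  facet normal 0.0000 0.0000 -1.0000
    outer loop
      vertex 0.69 3.30 0.00
      vertex 0.15 7.45 0.00
      vertex 12.19 6.91 0.00
    endloop
  endfacet
  facet normal 0.0000 0.0000 -1.0000
    outer loop
      vertex 3.77 0.47 0.00
      vertex 0.69 3.30 0.00
      vertex 12.19 6.91 0.00
    endloop
  endfacet
  facet normal 0.0000 0.0000 -1.0000
    outer loop
      vertex 7.95 0.28 0.00
      vertex 3.77 0.47 0.00
      vertex 12.19 6.91 0.00
    endloop
  endfacet
  facet normal 0.0000 0.0000 -1.0000
    outer loop
      vertex 11.28 2.82 0.00
      vertex 7.95 0.28 0.00
      vertex 12.19 6.91 0.00
    endloop
  endfacet
  facet normal 0.0000 0.0000 1.0000
    outer loop
      vertex 12.19 6.91 6.06
      vertex 10.26 10.63 6.06
      vertex 6.40 12.23 6.06
    endloop
  endfacet
  facet normal 0.0000 0.0000 1.0000
    outer loop
      vertex 12.19 6.91 6.06
      vertex 6.40 12.23 6.06
      vertex 2.40 10.98 6.06
    endloop
  endfacet
  facet normal 0.0000 0.0000 1.0000
    outer loop
      vertex 12.19 6.91 6.06
      vertex 2.40 10.98 6.06
      vertex 0.15 7.45 6.06
    endloop
  endfacet
  facet normal 0.0000 0.0000 1.0000
    outer loop
      vertex 12.19 6.91 6.06
      vertex 0.15 7.45 6.06
      vertex 0.69 3.30 6.06
    endloop
  endfacet
  facet normal 0.0000 0.0000 1.0000
    outer loop
      vertex 12.19 6.91 6.06
      vertex 0.69 3.30 6.06
      vertex 3.77 0.47 6.06
    endloop
  endfacet
  facet normal 0.0000 0.0000 1.0000
    outer loop
      vertex 12.19 6.91 6.06
      vertex 3.77 0.47 6.06
      vertex 7.95 0.28 6.06
    endloop
  endfacet
  facet normal 0.0000 0.0000 1.0000
    outer loop
      vertex 12.19 6.91 6.06
      vertex 7.95 0.28 6.06
      vertex 11.28 2.82 6.06
    endloop
  endfacet
  facet normal 0.8876 0.4605 0.0000
    outer loop
      vertex 12.19 6.91 0.00
      vertex 10.26 10.63 0.00
      vertex 10.26 10.63 6.06
    endloop
  endfacet
  facet normal 0.8876 0.4605 0.0000
    outer loop
      vertex 12.19 6.91 0.00
      vertex 10.26 10.63 6.06
      vertex 12.19 6.91 6.06
    endloop
  endfacet
  facet normal 0.3829 0.9238 0.0000
    outer loop
      vertex 10.26 10.63 0.00
      vertex 6.40 12.23 0.00
      vertex 6.40 12.23 6.06
    endloop
  endfacet
  facet normal 0.3829 0.9238 0.0000
    outer loop
      vertex 10.26 10.63 0.00
      vertex 6.40 12.23 6.06
      vertex 10.26 10.63 6.06
    endloop
  endfacet
  facet normal -0.2983 0.9545 0.0000
    outer loop
      vertex 6.40 12.23 0.00
      vertex 2.40 10.98 0.00
      vertex 2.40 10.98 6.06
    endloop
  endfacet
  facet normal -0.2983 0.9545 0.0000
    outer loop
      vertex 6.40 12.23 0.00
      vertex 2.40 10.98 6.06
      vertex 6.40 12.23 6.06
    endloop
  endfacet
  facet normal -0.8433 0.5375 0.0000
    outer loop
      vertex 2.40 10.98 0.00
      vertex 0.15 7.45 0.00
      vertex 0.15 7.45 6.06
    endloop
  endfacet
  facet normal -0.8433 0.5375 0.0000
    outer loop
      vertex 2.40 10.98 0.00
      vertex 0.15 7.45 6.06
      vertex 2.40 10.98 6.06
    endloop
  endfacet
  facet normal -0.9916 -0.1290 0.0000
    outer loop
      vertex 0.15 7.45 0.00
      vertex 0.69 3.30 0.00
      vertex 0.69 3.30 6.06
    endloop
  endfacet
  facet normal -0.9916 -0.1290 0.0000
    outer loop
      vertex 0.15 7.45 0.00
      vertex 0.69 3.30 6.06
      vertex 0.15 7.45 6.06
    endloop
  endfacet
  facet normal -0.6766 -0.7364 0.0000
    outer loop
      vertex 0.69 3.30 0.00
      vertex 3.77 0.47 0.00
      vertex 3.77 0.47 6.06
    endloop
  endfacet
  facet normal -0.6766 -0.7364 0.0000
    outer loop
      vertex 0.69 3.30 0.00
      vertex 3.77 0.47 6.06
      vertex 0.69 3.30 6.06
    endloop
  endfacet
  facet normal -0.0454 -0.9990 0.0000
    outer loop
      vertex 3.77 0.47 0.00
      vertex 7.95 0.28 0.00
      vertex 7.95 0.28 6.06
    endloop
  endfacet
  facet normal -0.0454 -0.9990 0.0000
    outer loop
      vertex 3.77 0.47 0.00
      vertex 7.95 0.28 6.06
      vertex 3.77 0.47 6.06
    endloop
  endfacet
  facet normal 0.6065 -0.7951 0.0000
    outer loop
      vertex 7.95 0.28 0.00
      vertex 11.28 2.82 0.00
      vertex 11.28 2.82 6.06
    endloop
  endfacet
  facet normal 0.6065 -0.7951 0.0000
    outer loop
      vertex 7.95 0.28 0.00
      vertex 11.28 2.82 6.06
      vertex 7.95 0.28 6.06
    endloop
  endfacet
  facet normal 0.9761 -0.2172 0.0000
    outer loop
      vertex 11.28 2.82 0.00
      vertex 12.19 6.91 0.00
      vertex 12.19 6.91 6.06
    endloop
  endfacet
  facet normal 0.9761 -0.2172 0.0000
    outer loop
      vertex 11.28 2.82 0.00
      vertex 12.19 6.91 6.06
      vertex 11.28 2.82 6.06
    endloop
  endfacet
endsolid part

The G0 Z moves step by Δz≈1.51 mm. Every layer's G1 loop is the same polygon, so the solid is a straight extrusion of it from z=0 to z≈6.06. Closing with flat bottom and top caps and triangulating gives 32 facets — a regular 9-sided prism (a cylinder approximated with 9 flat sides), circumscribed radius ≈ 6.12 mm, height ≈ 6.06 mm.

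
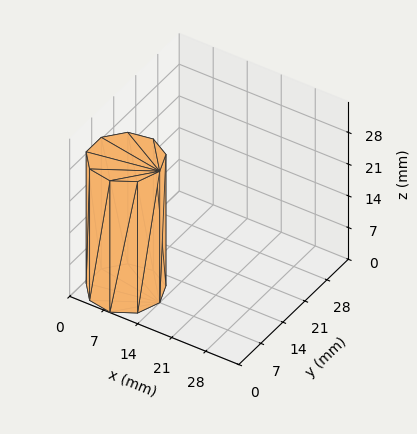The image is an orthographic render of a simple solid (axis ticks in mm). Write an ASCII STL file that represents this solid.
Reading the render: the shape is a regular 9-sided prism (a cylinder approximated with 9 flat sides), circumscribed radius ≈ 7 mm, height ≈ 29 mm (dimensions read to the nearest mm from the axis ticks). For the STL, each face is triangulated and given an outward normal.

solid part
  facet normal 0.0000 0.0000 -1.0000
    outer loop
      vertex 8.22 13.89 0.00
      vertex 12.36 11.50 0.00
      vertex 14.00 7.00 0.00
    endloop
  endfacet
  facet normal 0.0000 0.0000 -1.0000
    outer loop
      vertex 3.50 13.06 0.00
      vertex 8.22 13.89 0.00
      vertex 14.00 7.00 0.00
    endloop
  endfacet
  facet normal 0.0000 0.0000 -1.0000
    outer loop
      vertex 0.42 9.39 0.00
      vertex 3.50 13.06 0.00
      vertex 14.00 7.00 0.00
    endloop
  endfacet
  facet normal 0.0000 0.0000 -1.0000
    outer loop
      vertex 0.42 4.61 0.00
      vertex 0.42 9.39 0.00
      vertex 14.00 7.00 0.00
    endloop
  endfacet
  facet normal 0.0000 0.0000 -1.0000
    outer loop
      vertex 3.50 0.94 0.00
      vertex 0.42 4.61 0.00
      vertex 14.00 7.00 0.00
    endloop
  endfacet
  facet normal 0.0000 0.0000 -1.0000
    outer loop
      vertex 8.22 0.11 0.00
      vertex 3.50 0.94 0.00
      vertex 14.00 7.00 0.00
    endloop
  endfacet
  facet normal 0.0000 0.0000 -1.0000
    outer loop
      vertex 12.36 2.50 0.00
      vertex 8.22 0.11 0.00
      vertex 14.00 7.00 0.00
    endloop
  endfacet
  facet normal 0.0000 0.0000 1.0000
    outer loop
      vertex 14.00 7.00 29.00
      vertex 12.36 11.50 29.00
      vertex 8.22 13.89 29.00
    endloop
  endfacet
  facet normal 0.0000 0.0000 1.0000
    outer loop
      vertex 14.00 7.00 29.00
      vertex 8.22 13.89 29.00
      vertex 3.50 13.06 29.00
    endloop
  endfacet
  facet normal 0.0000 0.0000 1.0000
    outer loop
      vertex 14.00 7.00 29.00
      vertex 3.50 13.06 29.00
      vertex 0.42 9.39 29.00
    endloop
  endfacet
  facet normal 0.0000 0.0000 1.0000
    outer loop
      vertex 14.00 7.00 29.00
      vertex 0.42 9.39 29.00
      vertex 0.42 4.61 29.00
    endloop
  endfacet
  facet normal 0.0000 0.0000 1.0000
    outer loop
      vertex 14.00 7.00 29.00
      vertex 0.42 4.61 29.00
      vertex 3.50 0.94 29.00
    endloop
  endfacet
  facet normal 0.0000 0.0000 1.0000
    outer loop
      vertex 14.00 7.00 29.00
      vertex 3.50 0.94 29.00
      vertex 8.22 0.11 29.00
    endloop
  endfacet
  facet normal 0.0000 0.0000 1.0000
    outer loop
      vertex 14.00 7.00 29.00
      vertex 8.22 0.11 29.00
      vertex 12.36 2.50 29.00
    endloop
  endfacet
  facet normal 0.9395 0.3424 0.0000
    outer loop
      vertex 14.00 7.00 0.00
      vertex 12.36 11.50 0.00
      vertex 12.36 11.50 29.00
    endloop
  endfacet
  facet normal 0.9395 0.3424 0.0000
    outer loop
      vertex 14.00 7.00 0.00
      vertex 12.36 11.50 29.00
      vertex 14.00 7.00 29.00
    endloop
  endfacet
  facet normal 0.5000 0.8660 0.0000
    outer loop
      vertex 12.36 11.50 0.00
      vertex 8.22 13.89 0.00
      vertex 8.22 13.89 29.00
    endloop
  endfacet
  facet normal 0.5000 0.8660 0.0000
    outer loop
      vertex 12.36 11.50 0.00
      vertex 8.22 13.89 29.00
      vertex 12.36 11.50 29.00
    endloop
  endfacet
  facet normal -0.1732 0.9849 0.0000
    outer loop
      vertex 8.22 13.89 0.00
      vertex 3.50 13.06 0.00
      vertex 3.50 13.06 29.00
    endloop
  endfacet
  facet normal -0.1732 0.9849 0.0000
    outer loop
      vertex 8.22 13.89 0.00
      vertex 3.50 13.06 29.00
      vertex 8.22 13.89 29.00
    endloop
  endfacet
  facet normal -0.7660 0.6428 0.0000
    outer loop
      vertex 3.50 13.06 0.00
      vertex 0.42 9.39 0.00
      vertex 0.42 9.39 29.00
    endloop
  endfacet
  facet normal -0.7660 0.6428 0.0000
    outer loop
      vertex 3.50 13.06 0.00
      vertex 0.42 9.39 29.00
      vertex 3.50 13.06 29.00
    endloop
  endfacet
  facet normal -1.0000 0.0000 0.0000
    outer loop
      vertex 0.42 9.39 0.00
      vertex 0.42 4.61 0.00
      vertex 0.42 4.61 29.00
    endloop
  endfacet
  facet normal -1.0000 0.0000 0.0000
    outer loop
      vertex 0.42 9.39 0.00
      vertex 0.42 4.61 29.00
      vertex 0.42 9.39 29.00
    endloop
  endfacet
  facet normal -0.7660 -0.6428 0.0000
    outer loop
      vertex 0.42 4.61 0.00
      vertex 3.50 0.94 0.00
      vertex 3.50 0.94 29.00
    endloop
  endfacet
  facet normal -0.7660 -0.6428 0.0000
    outer loop
      vertex 0.42 4.61 0.00
      vertex 3.50 0.94 29.00
      vertex 0.42 4.61 29.00
    endloop
  endfacet
  facet normal -0.1732 -0.9849 0.0000
    outer loop
      vertex 3.50 0.94 0.00
      vertex 8.22 0.11 0.00
      vertex 8.22 0.11 29.00
    endloop
  endfacet
  facet normal -0.1732 -0.9849 0.0000
    outer loop
      vertex 3.50 0.94 0.00
      vertex 8.22 0.11 29.00
      vertex 3.50 0.94 29.00
    endloop
  endfacet
  facet normal 0.5000 -0.8660 0.0000
    outer loop
      vertex 8.22 0.11 0.00
      vertex 12.36 2.50 0.00
      vertex 12.36 2.50 29.00
    endloop
  endfacet
  facet normal 0.5000 -0.8660 0.0000
    outer loop
      vertex 8.22 0.11 0.00
      vertex 12.36 2.50 29.00
      vertex 8.22 0.11 29.00
    endloop
  endfacet
  facet normal 0.9395 -0.3424 0.0000
    outer loop
      vertex 12.36 2.50 0.00
      vertex 14.00 7.00 0.00
      vertex 14.00 7.00 29.00
    endloop
  endfacet
  facet normal 0.9395 -0.3424 0.0000
    outer loop
      vertex 12.36 2.50 0.00
      vertex 14.00 7.00 29.00
      vertex 12.36 2.50 29.00
    endloop
  endfacet
endsolid part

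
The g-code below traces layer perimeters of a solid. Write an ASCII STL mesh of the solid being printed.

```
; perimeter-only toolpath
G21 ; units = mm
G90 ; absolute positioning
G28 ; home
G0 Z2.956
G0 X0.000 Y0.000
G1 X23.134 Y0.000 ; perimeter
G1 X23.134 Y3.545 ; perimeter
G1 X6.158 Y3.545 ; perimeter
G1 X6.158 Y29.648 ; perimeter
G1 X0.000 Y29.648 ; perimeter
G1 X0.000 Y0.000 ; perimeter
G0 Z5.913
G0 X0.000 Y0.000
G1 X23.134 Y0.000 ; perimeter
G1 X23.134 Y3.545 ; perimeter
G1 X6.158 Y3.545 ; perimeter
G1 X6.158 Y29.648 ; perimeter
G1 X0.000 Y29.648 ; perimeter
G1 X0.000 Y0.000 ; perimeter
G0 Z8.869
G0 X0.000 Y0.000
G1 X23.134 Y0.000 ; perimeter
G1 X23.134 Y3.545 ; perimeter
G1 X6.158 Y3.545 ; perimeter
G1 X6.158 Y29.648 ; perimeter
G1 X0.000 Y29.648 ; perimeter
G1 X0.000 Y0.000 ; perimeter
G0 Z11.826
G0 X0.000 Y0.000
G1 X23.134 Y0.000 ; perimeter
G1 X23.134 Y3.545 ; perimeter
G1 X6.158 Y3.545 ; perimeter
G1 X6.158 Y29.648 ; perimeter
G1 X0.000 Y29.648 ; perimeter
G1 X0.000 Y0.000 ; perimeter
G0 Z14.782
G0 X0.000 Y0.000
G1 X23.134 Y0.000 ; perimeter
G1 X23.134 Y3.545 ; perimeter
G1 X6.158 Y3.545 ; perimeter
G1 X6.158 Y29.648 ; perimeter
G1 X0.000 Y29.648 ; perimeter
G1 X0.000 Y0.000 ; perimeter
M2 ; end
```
solid part
  facet normal 0.0000 0.0000 -1.0000
    outer loop
      vertex 23.134 3.545 0.000
      vertex 23.134 0.000 0.000
      vertex 0.000 0.000 0.000
    endloop
  endfacet
  facet normal 0.0000 0.0000 -1.0000
    outer loop
      vertex 6.158 3.545 0.000
      vertex 23.134 3.545 0.000
      vertex 0.000 0.000 0.000
    endloop
  endfacet
  facet normal 0.0000 0.0000 -1.0000
    outer loop
      vertex 6.158 29.648 0.000
      vertex 6.158 3.545 0.000
      vertex 0.000 0.000 0.000
    endloop
  endfacet
  facet normal 0.0000 0.0000 -1.0000
    outer loop
      vertex 0.000 29.648 0.000
      vertex 6.158 29.648 0.000
      vertex 0.000 0.000 0.000
    endloop
  endfacet
  facet normal 0.0000 0.0000 1.0000
    outer loop
      vertex 0.000 0.000 14.782
      vertex 23.134 0.000 14.782
      vertex 23.134 3.545 14.782
    endloop
  endfacet
  facet normal 0.0000 0.0000 1.0000
    outer loop
      vertex 0.000 0.000 14.782
      vertex 23.134 3.545 14.782
      vertex 6.158 3.545 14.782
    endloop
  endfacet
  facet normal 0.0000 0.0000 1.0000
    outer loop
      vertex 0.000 0.000 14.782
      vertex 6.158 3.545 14.782
      vertex 6.158 29.648 14.782
    endloop
  endfacet
  facet normal 0.0000 0.0000 1.0000
    outer loop
      vertex 0.000 0.000 14.782
      vertex 6.158 29.648 14.782
      vertex 0.000 29.648 14.782
    endloop
  endfacet
  facet normal 0.0000 -1.0000 0.0000
    outer loop
      vertex 0.000 0.000 0.000
      vertex 23.134 0.000 0.000
      vertex 23.134 0.000 14.782
    endloop
  endfacet
  facet normal 0.0000 -1.0000 0.0000
    outer loop
      vertex 0.000 0.000 0.000
      vertex 23.134 0.000 14.782
      vertex 0.000 0.000 14.782
    endloop
  endfacet
  facet normal 1.0000 0.0000 0.0000
    outer loop
      vertex 23.134 0.000 0.000
      vertex 23.134 3.545 0.000
      vertex 23.134 3.545 14.782
    endloop
  endfacet
  facet normal 1.0000 0.0000 0.0000
    outer loop
      vertex 23.134 0.000 0.000
      vertex 23.134 3.545 14.782
      vertex 23.134 0.000 14.782
    endloop
  endfacet
  facet normal 0.0000 1.0000 0.0000
    outer loop
      vertex 23.134 3.545 0.000
      vertex 6.158 3.545 0.000
      vertex 6.158 3.545 14.782
    endloop
  endfacet
  facet normal 0.0000 1.0000 0.0000
    outer loop
      vertex 23.134 3.545 0.000
      vertex 6.158 3.545 14.782
      vertex 23.134 3.545 14.782
    endloop
  endfacet
  facet normal 1.0000 0.0000 0.0000
    outer loop
      vertex 6.158 3.545 0.000
      vertex 6.158 29.648 0.000
      vertex 6.158 29.648 14.782
    endloop
  endfacet
  facet normal 1.0000 0.0000 0.0000
    outer loop
      vertex 6.158 3.545 0.000
      vertex 6.158 29.648 14.782
      vertex 6.158 3.545 14.782
    endloop
  endfacet
  facet normal 0.0000 1.0000 0.0000
    outer loop
      vertex 6.158 29.648 0.000
      vertex 0.000 29.648 0.000
      vertex 0.000 29.648 14.782
    endloop
  endfacet
  facet normal 0.0000 1.0000 0.0000
    outer loop
      vertex 6.158 29.648 0.000
      vertex 0.000 29.648 14.782
      vertex 6.158 29.648 14.782
    endloop
  endfacet
  facet normal -1.0000 0.0000 0.0000
    outer loop
      vertex 0.000 29.648 0.000
      vertex 0.000 0.000 0.000
      vertex 0.000 0.000 14.782
    endloop
  endfacet
  facet normal -1.0000 0.0000 0.0000
    outer loop
      vertex 0.000 29.648 0.000
      vertex 0.000 0.000 14.782
      vertex 0.000 29.648 14.782
    endloop
  endfacet
endsolid part

The G0 Z moves step by Δz≈2.956 mm. Every layer's G1 loop is the same polygon, so the solid is a straight extrusion of it from z=0 to z≈14.8. Closing with flat bottom and top caps and triangulating gives 20 facets — an L-shaped prism: outer 23.1 × 29.6 mm, arm thicknesses ≈ 3.54 mm (horizontal) and 6.16 mm (vertical), extruded 14.8 mm in z.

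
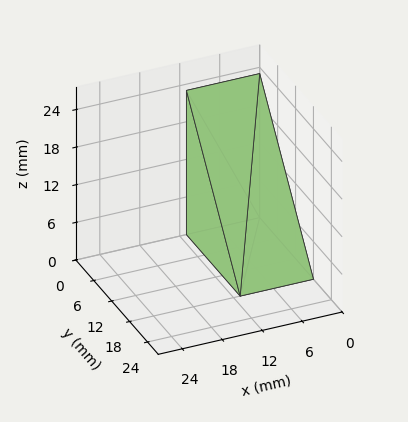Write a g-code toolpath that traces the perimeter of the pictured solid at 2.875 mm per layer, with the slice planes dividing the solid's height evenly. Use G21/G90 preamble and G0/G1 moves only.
Reading the render: the shape is a wedge (ramp): 11 × 18 mm base, rising to 23 mm along the y=0 edge and sloping linearly to z=0 at y=18 (dimensions read to the nearest mm from the axis ticks). For the g-code, the solid's height is divided into equal slices at the stated Δz and each level perimeter traced with G1 moves after a G0 lift.

; perimeter-only toolpath
G21 ; units = mm
G90 ; absolute positioning
G28 ; home
; layer 1
G0 Z2.875
G0 X0.000 Y0.000
G1 X11.000 Y0.000
G1 X11.000 Y15.750
G1 X0.000 Y15.750
G1 X0.000 Y0.000
; layer 2
G0 Z5.750
G0 X0.000 Y0.000
G1 X11.000 Y0.000
G1 X11.000 Y13.500
G1 X0.000 Y13.500
G1 X0.000 Y0.000
; layer 3
G0 Z8.625
G0 X0.000 Y0.000
G1 X11.000 Y0.000
G1 X11.000 Y11.250
G1 X0.000 Y11.250
G1 X0.000 Y0.000
; layer 4
G0 Z11.500
G0 X0.000 Y0.000
G1 X11.000 Y0.000
G1 X11.000 Y9.000
G1 X0.000 Y9.000
G1 X0.000 Y0.000
; layer 5
G0 Z14.375
G0 X0.000 Y0.000
G1 X11.000 Y0.000
G1 X11.000 Y6.750
G1 X0.000 Y6.750
G1 X0.000 Y0.000
; layer 6
G0 Z17.250
G0 X0.000 Y0.000
G1 X11.000 Y0.000
G1 X11.000 Y4.500
G1 X0.000 Y4.500
G1 X0.000 Y0.000
; layer 7
G0 Z20.125
G0 X0.000 Y0.000
G1 X11.000 Y0.000
G1 X11.000 Y2.250
G1 X0.000 Y2.250
G1 X0.000 Y0.000
M2 ; end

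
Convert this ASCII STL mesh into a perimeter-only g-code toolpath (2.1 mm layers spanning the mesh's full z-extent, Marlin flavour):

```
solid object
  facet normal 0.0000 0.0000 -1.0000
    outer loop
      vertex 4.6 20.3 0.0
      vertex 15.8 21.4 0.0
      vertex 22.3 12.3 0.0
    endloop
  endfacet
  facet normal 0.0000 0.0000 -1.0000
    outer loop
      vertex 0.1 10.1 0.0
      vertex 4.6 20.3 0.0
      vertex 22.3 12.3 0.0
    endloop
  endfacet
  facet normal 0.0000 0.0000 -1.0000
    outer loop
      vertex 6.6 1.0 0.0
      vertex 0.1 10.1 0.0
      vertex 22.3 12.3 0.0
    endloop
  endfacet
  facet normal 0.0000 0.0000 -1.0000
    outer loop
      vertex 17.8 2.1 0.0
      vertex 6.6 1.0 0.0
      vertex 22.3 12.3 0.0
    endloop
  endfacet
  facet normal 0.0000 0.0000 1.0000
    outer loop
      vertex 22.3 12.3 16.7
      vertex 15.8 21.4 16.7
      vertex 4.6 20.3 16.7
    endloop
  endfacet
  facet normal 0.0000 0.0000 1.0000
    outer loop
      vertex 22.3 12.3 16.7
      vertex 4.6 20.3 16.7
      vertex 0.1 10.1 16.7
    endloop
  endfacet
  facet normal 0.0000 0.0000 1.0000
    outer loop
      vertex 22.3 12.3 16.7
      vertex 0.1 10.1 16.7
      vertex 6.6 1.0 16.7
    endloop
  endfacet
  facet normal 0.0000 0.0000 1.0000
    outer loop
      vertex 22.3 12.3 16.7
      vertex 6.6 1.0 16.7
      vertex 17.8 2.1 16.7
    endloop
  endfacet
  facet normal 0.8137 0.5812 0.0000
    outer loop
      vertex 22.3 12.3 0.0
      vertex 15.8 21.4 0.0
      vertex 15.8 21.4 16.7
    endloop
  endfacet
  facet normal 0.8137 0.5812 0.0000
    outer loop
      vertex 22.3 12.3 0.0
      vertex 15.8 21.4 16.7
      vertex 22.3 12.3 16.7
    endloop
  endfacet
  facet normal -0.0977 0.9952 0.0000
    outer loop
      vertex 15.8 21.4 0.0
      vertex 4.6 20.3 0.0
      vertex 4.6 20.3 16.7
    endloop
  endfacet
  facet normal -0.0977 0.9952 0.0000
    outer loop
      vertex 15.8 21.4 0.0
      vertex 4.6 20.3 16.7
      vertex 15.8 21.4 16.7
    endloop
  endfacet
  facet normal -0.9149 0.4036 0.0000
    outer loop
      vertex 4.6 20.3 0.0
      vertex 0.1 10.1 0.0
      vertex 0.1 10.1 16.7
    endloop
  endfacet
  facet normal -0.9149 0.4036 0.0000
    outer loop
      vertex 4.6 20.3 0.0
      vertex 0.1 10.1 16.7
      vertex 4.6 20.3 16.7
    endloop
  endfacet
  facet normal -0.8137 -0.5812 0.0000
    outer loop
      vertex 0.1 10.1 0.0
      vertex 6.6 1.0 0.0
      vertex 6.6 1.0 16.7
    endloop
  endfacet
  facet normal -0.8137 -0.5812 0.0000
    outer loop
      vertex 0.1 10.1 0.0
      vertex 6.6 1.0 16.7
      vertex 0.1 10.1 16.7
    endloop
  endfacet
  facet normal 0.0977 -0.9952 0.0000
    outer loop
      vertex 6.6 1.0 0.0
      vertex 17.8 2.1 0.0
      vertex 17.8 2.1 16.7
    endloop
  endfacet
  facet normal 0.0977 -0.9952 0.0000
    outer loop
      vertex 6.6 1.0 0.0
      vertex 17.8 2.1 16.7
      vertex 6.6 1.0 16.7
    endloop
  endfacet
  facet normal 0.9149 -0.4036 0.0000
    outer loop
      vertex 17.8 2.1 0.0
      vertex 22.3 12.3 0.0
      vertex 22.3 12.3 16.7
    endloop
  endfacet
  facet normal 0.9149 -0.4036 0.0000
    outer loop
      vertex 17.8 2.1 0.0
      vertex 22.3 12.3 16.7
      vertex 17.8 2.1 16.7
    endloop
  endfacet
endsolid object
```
; perimeter-only toolpath
G21 ; units = mm
G90 ; absolute positioning
G28 ; home
; layer 1
G0 Z2.1
G0 X22.3 Y12.3
G1 X15.8 Y21.4
G1 X4.6 Y20.3
G1 X0.1 Y10.1
G1 X6.6 Y1.0
G1 X17.8 Y2.1
G1 X22.3 Y12.3
; layer 2
G0 Z4.2
G0 X22.3 Y12.3
G1 X15.8 Y21.4
G1 X4.6 Y20.3
G1 X0.1 Y10.1
G1 X6.6 Y1.0
G1 X17.8 Y2.1
G1 X22.3 Y12.3
; layer 3
G0 Z6.3
G0 X22.3 Y12.3
G1 X15.8 Y21.4
G1 X4.6 Y20.3
G1 X0.1 Y10.1
G1 X6.6 Y1.0
G1 X17.8 Y2.1
G1 X22.3 Y12.3
; layer 4
G0 Z8.3
G0 X22.3 Y12.3
G1 X15.8 Y21.4
G1 X4.6 Y20.3
G1 X0.1 Y10.1
G1 X6.6 Y1.0
G1 X17.8 Y2.1
G1 X22.3 Y12.3
; layer 5
G0 Z10.4
G0 X22.3 Y12.3
G1 X15.8 Y21.4
G1 X4.6 Y20.3
G1 X0.1 Y10.1
G1 X6.6 Y1.0
G1 X17.8 Y2.1
G1 X22.3 Y12.3
; layer 6
G0 Z12.5
G0 X22.3 Y12.3
G1 X15.8 Y21.4
G1 X4.6 Y20.3
G1 X0.1 Y10.1
G1 X6.6 Y1.0
G1 X17.8 Y2.1
G1 X22.3 Y12.3
; layer 7
G0 Z14.6
G0 X22.3 Y12.3
G1 X15.8 Y21.4
G1 X4.6 Y20.3
G1 X0.1 Y10.1
G1 X6.6 Y1.0
G1 X17.8 Y2.1
G1 X22.3 Y12.3
; layer 8
G0 Z16.7
G0 X22.3 Y12.3
G1 X15.8 Y21.4
G1 X4.6 Y20.3
G1 X0.1 Y10.1
G1 X6.6 Y1.0
G1 X17.8 Y2.1
G1 X22.3 Y12.3
M2 ; end

The solid is a regular 6-sided prism (a cylinder approximated with 6 flat sides), circumscribed radius ≈ 11.2 mm, height ≈ 16.7 mm. Slicing at Δz = 2.1 mm — 8 equal slices spanning the solid's height, so layer i sits at z = i·h/8 — gives 8 non-empty perimeters. Each is a 6-segment closed polygon; G0 lifts to the layer z and rapids to the start vertex, then G1 traces the edges.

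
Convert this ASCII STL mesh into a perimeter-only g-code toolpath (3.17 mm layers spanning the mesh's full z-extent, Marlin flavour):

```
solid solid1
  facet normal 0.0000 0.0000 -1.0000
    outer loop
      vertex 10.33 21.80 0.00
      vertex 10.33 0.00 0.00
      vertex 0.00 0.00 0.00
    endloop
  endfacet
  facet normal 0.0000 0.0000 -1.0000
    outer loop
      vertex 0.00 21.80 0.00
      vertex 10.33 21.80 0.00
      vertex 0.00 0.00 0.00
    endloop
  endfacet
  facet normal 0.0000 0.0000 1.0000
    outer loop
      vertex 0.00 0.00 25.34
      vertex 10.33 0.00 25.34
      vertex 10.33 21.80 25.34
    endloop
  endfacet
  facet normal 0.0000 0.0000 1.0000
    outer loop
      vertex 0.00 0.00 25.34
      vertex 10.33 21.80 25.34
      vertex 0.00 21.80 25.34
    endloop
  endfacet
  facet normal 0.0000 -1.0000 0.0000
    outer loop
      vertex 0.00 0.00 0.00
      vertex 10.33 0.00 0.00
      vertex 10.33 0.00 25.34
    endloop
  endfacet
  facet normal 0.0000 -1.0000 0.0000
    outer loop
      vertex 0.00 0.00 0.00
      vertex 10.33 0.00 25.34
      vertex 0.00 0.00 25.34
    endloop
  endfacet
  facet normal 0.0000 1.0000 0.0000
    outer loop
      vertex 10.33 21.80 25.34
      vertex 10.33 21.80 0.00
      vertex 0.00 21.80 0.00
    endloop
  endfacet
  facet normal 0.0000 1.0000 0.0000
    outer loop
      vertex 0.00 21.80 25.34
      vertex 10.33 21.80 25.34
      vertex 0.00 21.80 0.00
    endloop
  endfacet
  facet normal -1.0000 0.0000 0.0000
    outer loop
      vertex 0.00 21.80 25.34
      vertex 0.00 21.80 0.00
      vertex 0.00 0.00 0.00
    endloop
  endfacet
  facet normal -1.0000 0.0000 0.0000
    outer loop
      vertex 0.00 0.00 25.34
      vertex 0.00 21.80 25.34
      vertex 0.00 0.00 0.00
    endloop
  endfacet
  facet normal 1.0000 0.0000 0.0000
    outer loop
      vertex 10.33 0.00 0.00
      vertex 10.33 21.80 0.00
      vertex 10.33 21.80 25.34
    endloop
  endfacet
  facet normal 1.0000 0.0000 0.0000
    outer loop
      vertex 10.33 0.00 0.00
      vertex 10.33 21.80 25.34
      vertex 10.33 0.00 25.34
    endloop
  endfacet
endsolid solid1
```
; perimeter-only toolpath
G21 ; units = mm
G90 ; absolute positioning
G28 ; home
; layer 1
G0 Z3.17
G0 X0.00 Y0.00
G1 X10.33 Y0.00
G1 X10.33 Y21.80
G1 X0.00 Y21.80
G1 X0.00 Y0.00
; layer 2
G0 Z6.33
G0 X0.00 Y0.00
G1 X10.33 Y0.00
G1 X10.33 Y21.80
G1 X0.00 Y21.80
G1 X0.00 Y0.00
; layer 3
G0 Z9.50
G0 X0.00 Y0.00
G1 X10.33 Y0.00
G1 X10.33 Y21.80
G1 X0.00 Y21.80
G1 X0.00 Y0.00
; layer 4
G0 Z12.67
G0 X0.00 Y0.00
G1 X10.33 Y0.00
G1 X10.33 Y21.80
G1 X0.00 Y21.80
G1 X0.00 Y0.00
; layer 5
G0 Z15.84
G0 X0.00 Y0.00
G1 X10.33 Y0.00
G1 X10.33 Y21.80
G1 X0.00 Y21.80
G1 X0.00 Y0.00
; layer 6
G0 Z19.00
G0 X0.00 Y0.00
G1 X10.33 Y0.00
G1 X10.33 Y21.80
G1 X0.00 Y21.80
G1 X0.00 Y0.00
; layer 7
G0 Z22.17
G0 X0.00 Y0.00
G1 X10.33 Y0.00
G1 X10.33 Y21.80
G1 X0.00 Y21.80
G1 X0.00 Y0.00
; layer 8
G0 Z25.34
G0 X0.00 Y0.00
G1 X10.33 Y0.00
G1 X10.33 Y21.80
G1 X0.00 Y21.80
G1 X0.00 Y0.00
M2 ; end

The solid is a rectangular box, roughly 10.3 × 21.8 mm footprint and 25.3 mm tall. Slicing at Δz = 3.17 mm — 8 equal slices spanning the solid's height, so layer i sits at z = i·h/8 — gives 8 non-empty perimeters. Each is a 4-segment closed polygon; G0 lifts to the layer z and rapids to the start vertex, then G1 traces the edges.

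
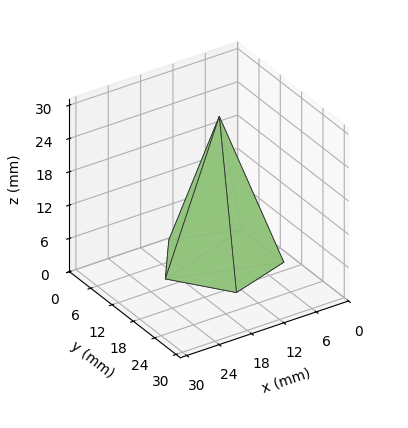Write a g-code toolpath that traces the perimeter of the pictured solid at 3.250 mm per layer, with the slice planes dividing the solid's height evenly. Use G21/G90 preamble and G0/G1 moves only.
Reading the render: the shape is a regular 5-sided pyramid, base circumscribed radius ≈ 10 mm, apex at z ≈ 26 mm (dimensions read to the nearest mm from the axis ticks). For the g-code, the solid's height is divided into equal slices at the stated Δz and each level perimeter traced with G1 moves after a G0 lift.

; perimeter-only toolpath
G21 ; units = mm
G90 ; absolute positioning
G28 ; home
; layer 1
G0 Z3.250
G0 X18.750 Y10.000
G1 X12.704 Y18.322
G1 X2.921 Y15.143
G1 X2.921 Y4.857
G1 X12.704 Y1.678
G1 X18.750 Y10.000
; layer 2
G0 Z6.500
G0 X17.500 Y10.000
G1 X12.317 Y17.133
G1 X3.933 Y14.409
G1 X3.933 Y5.591
G1 X12.317 Y2.867
G1 X17.500 Y10.000
; layer 3
G0 Z9.750
G0 X16.250 Y10.000
G1 X11.931 Y15.944
G1 X4.944 Y13.674
G1 X4.944 Y6.326
G1 X11.931 Y4.056
G1 X16.250 Y10.000
; layer 4
G0 Z13.000
G0 X15.000 Y10.000
G1 X11.545 Y14.755
G1 X5.955 Y12.939
G1 X5.955 Y7.061
G1 X11.545 Y5.245
G1 X15.000 Y10.000
; layer 5
G0 Z16.250
G0 X13.750 Y10.000
G1 X11.159 Y13.567
G1 X6.966 Y12.204
G1 X6.966 Y7.796
G1 X11.159 Y6.433
G1 X13.750 Y10.000
; layer 6
G0 Z19.500
G0 X12.500 Y10.000
G1 X10.773 Y12.378
G1 X7.978 Y11.470
G1 X7.978 Y8.530
G1 X10.773 Y7.622
G1 X12.500 Y10.000
; layer 7
G0 Z22.750
G0 X11.250 Y10.000
G1 X10.386 Y11.189
G1 X8.989 Y10.735
G1 X8.989 Y9.265
G1 X10.386 Y8.811
G1 X11.250 Y10.000
M2 ; end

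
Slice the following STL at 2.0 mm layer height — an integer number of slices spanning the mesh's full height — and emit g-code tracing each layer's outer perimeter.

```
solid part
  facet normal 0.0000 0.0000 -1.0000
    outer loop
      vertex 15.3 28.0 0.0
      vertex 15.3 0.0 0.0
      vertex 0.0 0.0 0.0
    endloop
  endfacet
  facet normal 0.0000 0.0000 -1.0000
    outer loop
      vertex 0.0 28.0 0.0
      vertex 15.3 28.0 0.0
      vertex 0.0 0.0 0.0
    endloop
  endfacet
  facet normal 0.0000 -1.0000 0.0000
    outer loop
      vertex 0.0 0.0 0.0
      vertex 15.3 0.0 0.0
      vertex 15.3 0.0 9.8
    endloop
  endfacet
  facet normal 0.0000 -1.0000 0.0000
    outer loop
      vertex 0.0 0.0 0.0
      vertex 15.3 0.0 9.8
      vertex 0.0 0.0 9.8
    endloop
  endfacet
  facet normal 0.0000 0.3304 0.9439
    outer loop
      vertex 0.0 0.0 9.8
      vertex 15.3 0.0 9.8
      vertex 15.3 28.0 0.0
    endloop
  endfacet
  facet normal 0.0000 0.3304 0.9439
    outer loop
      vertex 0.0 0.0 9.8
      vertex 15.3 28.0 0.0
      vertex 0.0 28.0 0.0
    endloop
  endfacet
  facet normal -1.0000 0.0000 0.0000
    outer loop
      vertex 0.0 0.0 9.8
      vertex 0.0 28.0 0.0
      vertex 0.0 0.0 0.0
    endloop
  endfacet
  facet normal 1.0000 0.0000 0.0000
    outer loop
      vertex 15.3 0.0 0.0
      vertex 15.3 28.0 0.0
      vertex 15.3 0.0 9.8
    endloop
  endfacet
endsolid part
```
; perimeter-only toolpath
G21 ; units = mm
G90 ; absolute positioning
G28 ; home
; layer 1
G0 Z2.0
G0 X0.0 Y0.0
G1 X15.3 Y0.0
G1 X15.3 Y22.4
G1 X0.0 Y22.4
G1 X0.0 Y0.0
; layer 2
G0 Z3.9
G0 X0.0 Y0.0
G1 X15.3 Y0.0
G1 X15.3 Y16.8
G1 X0.0 Y16.8
G1 X0.0 Y0.0
; layer 3
G0 Z5.9
G0 X0.0 Y0.0
G1 X15.3 Y0.0
G1 X15.3 Y11.2
G1 X0.0 Y11.2
G1 X0.0 Y0.0
; layer 4
G0 Z7.8
G0 X0.0 Y0.0
G1 X15.3 Y0.0
G1 X15.3 Y5.6
G1 X0.0 Y5.6
G1 X0.0 Y0.0
M2 ; end

The solid is a wedge (ramp): 15.3 × 28 mm base, rising to 9.8 mm along the y=0 edge and sloping linearly to z=0 at y=28. Slicing at Δz = 2.0 mm — 5 equal slices spanning the solid's height, so layer i sits at z = i·h/5 — gives 4 non-empty perimeters. Each is a 4-segment closed polygon; G0 lifts to the layer z and rapids to the start vertex, then G1 traces the edges. The cross-section shrinks linearly with z (the slice at the apex is degenerate and omitted).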